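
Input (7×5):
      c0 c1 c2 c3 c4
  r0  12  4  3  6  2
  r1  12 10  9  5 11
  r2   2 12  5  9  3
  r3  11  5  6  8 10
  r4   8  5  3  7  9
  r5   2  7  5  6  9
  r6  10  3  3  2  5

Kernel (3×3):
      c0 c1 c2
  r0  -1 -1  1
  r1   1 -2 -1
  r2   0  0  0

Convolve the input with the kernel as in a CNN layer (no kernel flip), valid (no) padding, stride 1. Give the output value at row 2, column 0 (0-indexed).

-14

The receptive field on the input at this output position is [2 12 5 / 11 5 6 / 8 5 3]. Elementwise product with the kernel and sum: 2·-1 + 12·-1 + 5·1 + 11·1 + 5·-2 + 6·-1.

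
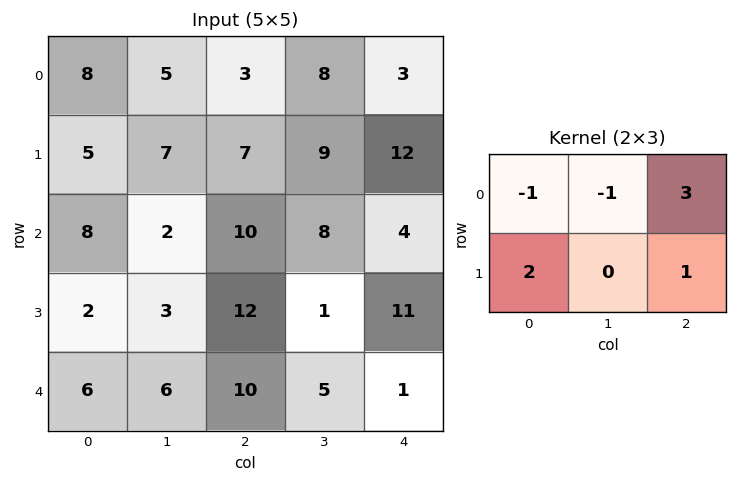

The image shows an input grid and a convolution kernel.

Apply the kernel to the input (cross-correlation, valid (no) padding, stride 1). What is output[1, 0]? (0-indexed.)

The receptive field on the input at this output position is [5 7 7 / 8 2 10]. Elementwise product with the kernel and sum: 5·-1 + 7·-1 + 7·3 + 8·2 + 10·1.

35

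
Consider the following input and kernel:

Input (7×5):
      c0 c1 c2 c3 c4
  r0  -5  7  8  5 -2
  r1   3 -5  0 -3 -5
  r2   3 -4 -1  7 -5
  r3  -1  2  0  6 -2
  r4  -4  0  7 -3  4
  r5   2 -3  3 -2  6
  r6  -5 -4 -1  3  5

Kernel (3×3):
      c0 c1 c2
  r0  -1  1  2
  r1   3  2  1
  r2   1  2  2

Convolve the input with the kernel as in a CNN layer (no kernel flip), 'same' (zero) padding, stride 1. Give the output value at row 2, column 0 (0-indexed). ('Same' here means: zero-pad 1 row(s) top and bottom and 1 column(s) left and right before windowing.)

-3

The receptive field on the zero-padded input at this output position is [0 3 -5 / 0 3 -4 / 0 -1 2]. Elementwise product with the kernel and sum: 0·-1 + 3·1 + -5·2 + 0·3 + 3·2 + -4·1 + 0·1 + -1·2 + 2·2.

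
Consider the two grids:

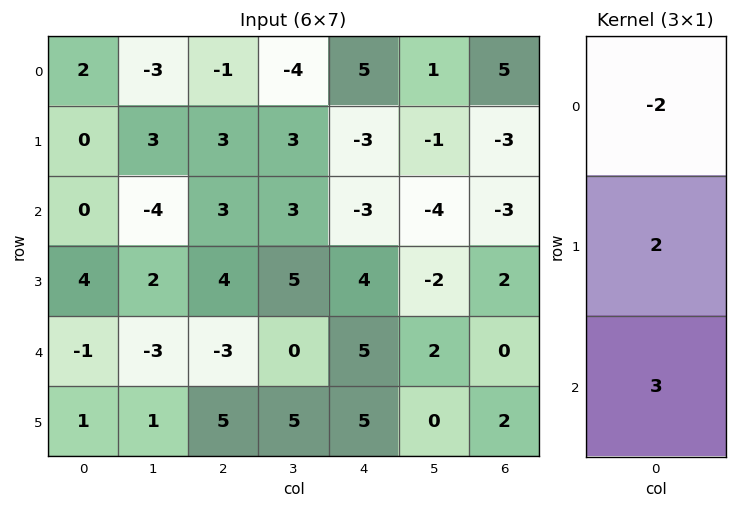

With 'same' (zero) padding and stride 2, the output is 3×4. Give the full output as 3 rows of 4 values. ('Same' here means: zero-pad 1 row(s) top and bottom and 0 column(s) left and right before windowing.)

Output[0,0]: The receptive field on the zero-padded input at this output position is [0 / 2 / 0]. Elementwise product with the kernel and sum: 0·-2 + 2·2 + 0·3.
Output[0,1]: The receptive field on the zero-padded input at this output position is [0 / -1 / 3]. Elementwise product with the kernel and sum: 0·-2 + -1·2 + 3·3.

4 7 1 1
12 12 12 6
-7 1 17 2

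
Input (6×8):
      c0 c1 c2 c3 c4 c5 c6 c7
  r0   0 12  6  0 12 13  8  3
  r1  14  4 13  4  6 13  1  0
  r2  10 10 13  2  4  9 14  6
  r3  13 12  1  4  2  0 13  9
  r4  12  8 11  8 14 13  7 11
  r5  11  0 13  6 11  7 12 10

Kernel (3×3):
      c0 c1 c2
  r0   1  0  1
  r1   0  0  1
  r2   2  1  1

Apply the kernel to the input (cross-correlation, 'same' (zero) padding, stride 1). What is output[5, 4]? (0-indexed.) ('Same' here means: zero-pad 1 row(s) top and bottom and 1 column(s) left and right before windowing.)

The receptive field on the zero-padded input at this output position is [8 14 13 / 6 11 7 / 0 0 0]. Elementwise product with the kernel and sum: 8·1 + 13·1 + 7·1 + 0·2 + 0·1 + 0·1.

28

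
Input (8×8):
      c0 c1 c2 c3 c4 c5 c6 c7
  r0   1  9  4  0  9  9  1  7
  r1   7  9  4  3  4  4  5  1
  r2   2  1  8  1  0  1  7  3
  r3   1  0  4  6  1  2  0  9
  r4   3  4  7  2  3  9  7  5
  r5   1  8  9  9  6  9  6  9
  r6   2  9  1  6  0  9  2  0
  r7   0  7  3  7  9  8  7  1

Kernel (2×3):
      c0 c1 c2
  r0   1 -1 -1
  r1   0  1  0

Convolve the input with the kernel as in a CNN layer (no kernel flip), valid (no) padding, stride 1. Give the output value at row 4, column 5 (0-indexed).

The receptive field on the input at this output position is [9 7 5 / 9 6 9]. Elementwise product with the kernel and sum: 9·1 + 7·-1 + 5·-1 + 6·1.

3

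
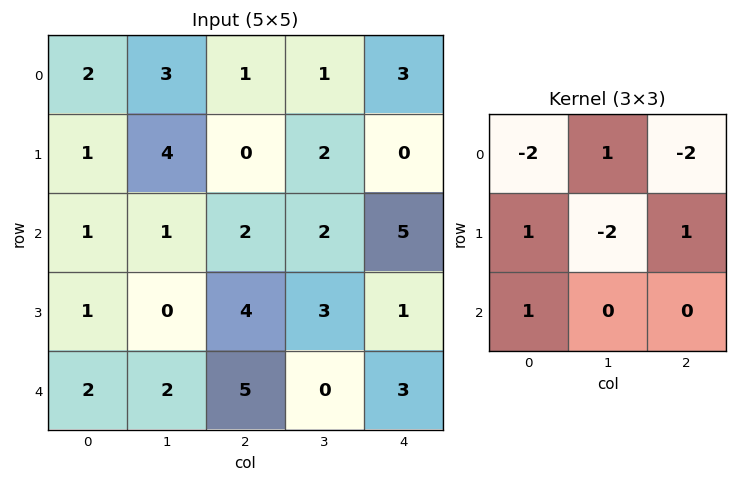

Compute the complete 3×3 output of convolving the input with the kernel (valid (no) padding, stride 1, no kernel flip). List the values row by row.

-9 0 -9
4 -13 9
2 -7 -8

Output[0,0]: The receptive field on the input at this output position is [2 3 1 / 1 4 0 / 1 1 2]. Elementwise product with the kernel and sum: 2·-2 + 3·1 + 1·-2 + 1·1 + 4·-2 + 0·1 + 1·1.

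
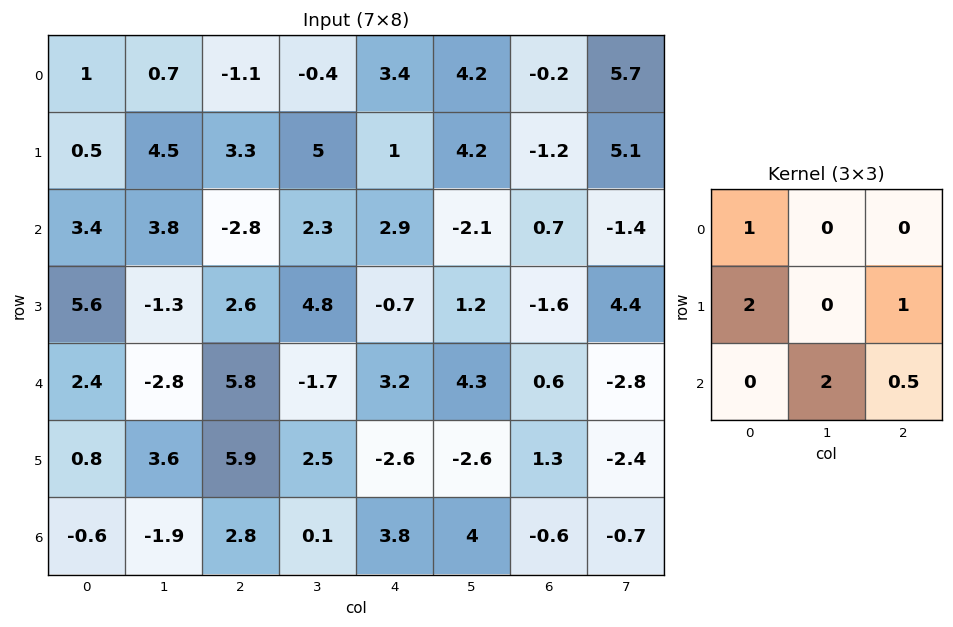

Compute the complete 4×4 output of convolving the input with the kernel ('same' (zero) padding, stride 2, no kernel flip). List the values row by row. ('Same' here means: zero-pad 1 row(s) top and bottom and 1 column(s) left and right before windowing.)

Output[0,0]: The receptive field on the zero-padded input at this output position is [0 0 0 / 0 1 0.7 / 0 0.5 4.5]. Elementwise product with the kernel and sum: 0·1 + 0·2 + 0.7·1 + 0.5·2 + 4.5·0.5.

3.95 10.1 7.5 14.25
14.35 22 6.7 -2.4
0.6 4.45 -0.8 8.4
-1.9 -0.1 6.7 4.7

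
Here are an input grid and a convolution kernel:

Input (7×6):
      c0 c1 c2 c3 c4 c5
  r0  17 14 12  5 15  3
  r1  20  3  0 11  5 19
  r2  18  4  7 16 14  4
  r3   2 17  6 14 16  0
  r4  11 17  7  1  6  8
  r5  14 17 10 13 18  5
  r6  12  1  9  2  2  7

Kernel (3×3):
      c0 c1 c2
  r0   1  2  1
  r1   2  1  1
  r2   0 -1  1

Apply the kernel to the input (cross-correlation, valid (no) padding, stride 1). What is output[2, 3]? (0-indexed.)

94

The receptive field on the input at this output position is [16 14 4 / 14 16 0 / 1 6 8]. Elementwise product with the kernel and sum: 16·1 + 14·2 + 4·1 + 14·2 + 16·1 + 0·1 + 6·-1 + 8·1.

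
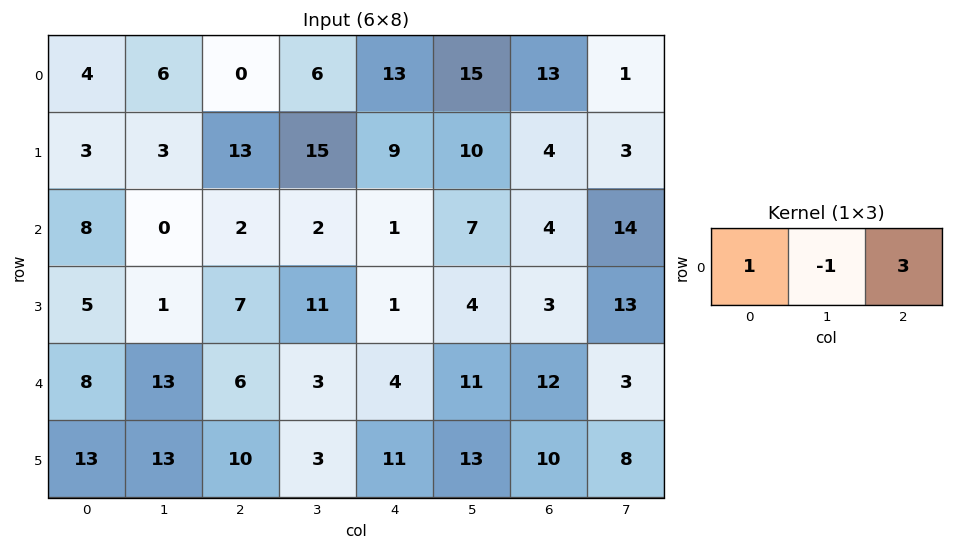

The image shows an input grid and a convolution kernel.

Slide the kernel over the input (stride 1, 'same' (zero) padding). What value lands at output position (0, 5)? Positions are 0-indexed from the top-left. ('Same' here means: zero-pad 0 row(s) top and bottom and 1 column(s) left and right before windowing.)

37

The receptive field on the zero-padded input at this output position is [13 15 13]. Elementwise product with the kernel and sum: 13·1 + 15·-1 + 13·3.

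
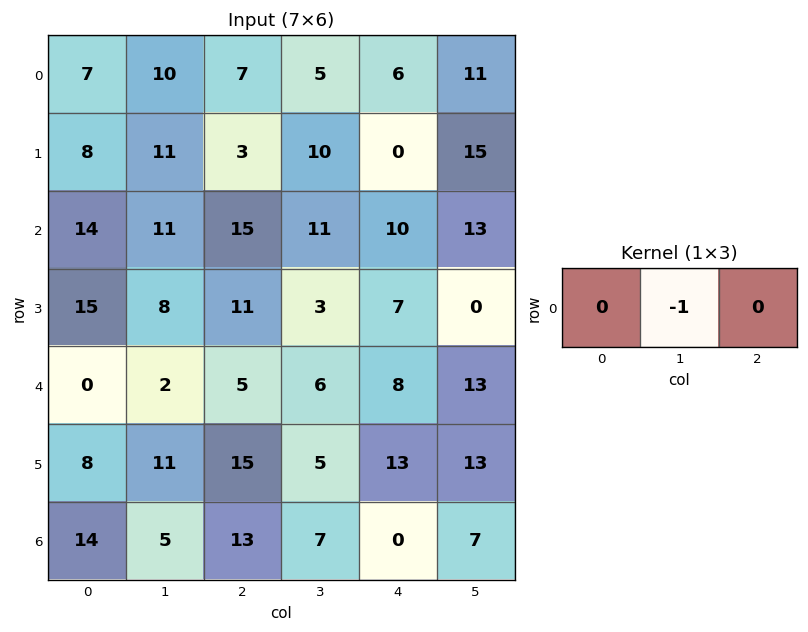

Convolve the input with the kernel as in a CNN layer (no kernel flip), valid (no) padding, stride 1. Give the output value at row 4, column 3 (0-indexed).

The receptive field on the input at this output position is [6 8 13]. Elementwise product with the kernel and sum: 8·-1.

-8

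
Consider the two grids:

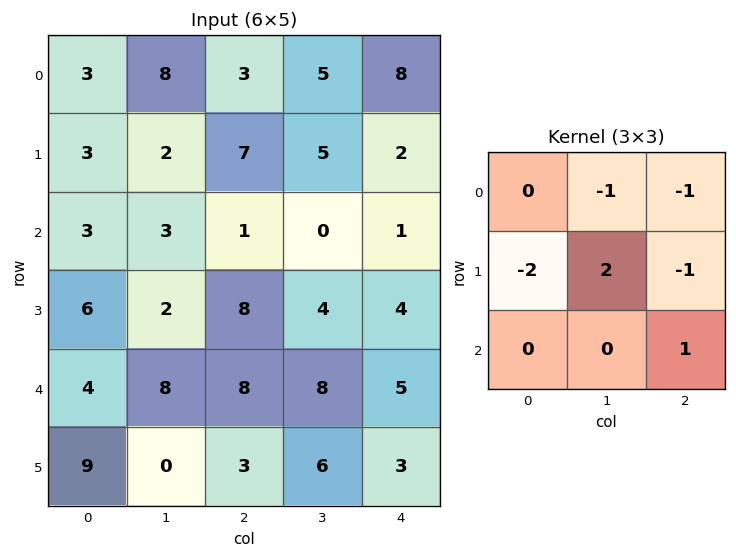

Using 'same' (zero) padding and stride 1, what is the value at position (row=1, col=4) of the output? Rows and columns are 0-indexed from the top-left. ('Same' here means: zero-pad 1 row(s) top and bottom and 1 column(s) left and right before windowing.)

The receptive field on the zero-padded input at this output position is [5 8 0 / 5 2 0 / 0 1 0]. Elementwise product with the kernel and sum: 8·-1 + 0·-1 + 5·-2 + 2·2 + 0·-1 + 0·1.

-14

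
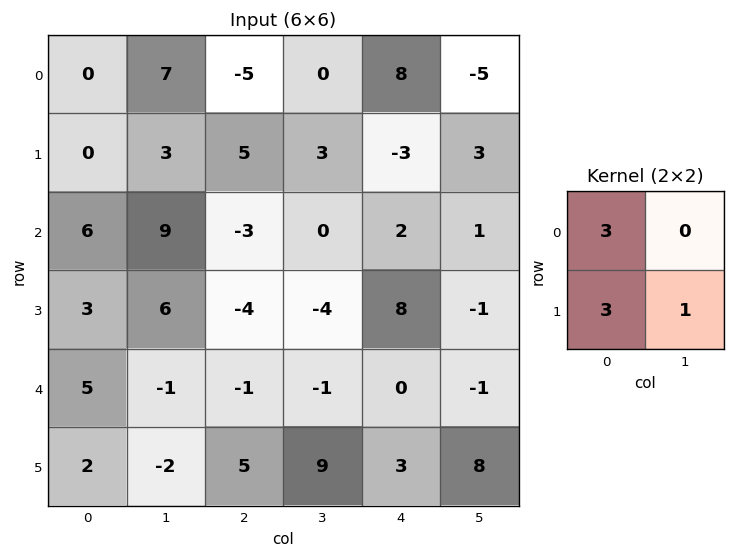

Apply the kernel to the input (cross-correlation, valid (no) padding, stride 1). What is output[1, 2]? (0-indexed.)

6

The receptive field on the input at this output position is [5 3 / -3 0]. Elementwise product with the kernel and sum: 5·3 + -3·3 + 0·1.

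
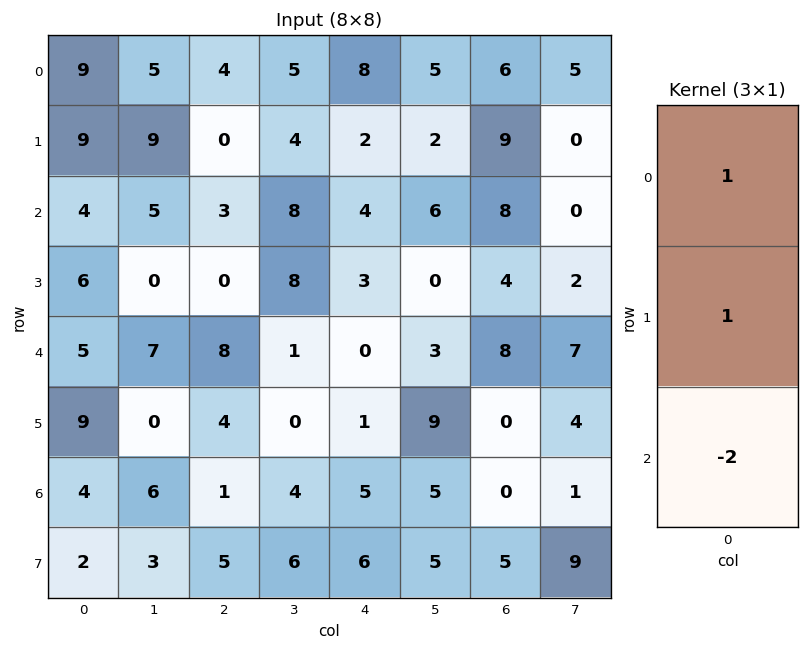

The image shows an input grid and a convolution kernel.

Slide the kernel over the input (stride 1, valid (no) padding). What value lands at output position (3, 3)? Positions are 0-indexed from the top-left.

9

The receptive field on the input at this output position is [8 / 1 / 0]. Elementwise product with the kernel and sum: 8·1 + 1·1 + 0·-2.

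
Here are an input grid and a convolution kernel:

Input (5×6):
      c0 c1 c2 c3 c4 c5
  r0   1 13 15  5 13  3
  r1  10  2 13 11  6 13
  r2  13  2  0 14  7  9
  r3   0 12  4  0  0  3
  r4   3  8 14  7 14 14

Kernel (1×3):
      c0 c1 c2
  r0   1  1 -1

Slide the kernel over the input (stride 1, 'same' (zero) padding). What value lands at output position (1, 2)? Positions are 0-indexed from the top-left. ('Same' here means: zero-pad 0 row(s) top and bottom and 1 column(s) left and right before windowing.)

The receptive field on the zero-padded input at this output position is [2 13 11]. Elementwise product with the kernel and sum: 2·1 + 13·1 + 11·-1.

4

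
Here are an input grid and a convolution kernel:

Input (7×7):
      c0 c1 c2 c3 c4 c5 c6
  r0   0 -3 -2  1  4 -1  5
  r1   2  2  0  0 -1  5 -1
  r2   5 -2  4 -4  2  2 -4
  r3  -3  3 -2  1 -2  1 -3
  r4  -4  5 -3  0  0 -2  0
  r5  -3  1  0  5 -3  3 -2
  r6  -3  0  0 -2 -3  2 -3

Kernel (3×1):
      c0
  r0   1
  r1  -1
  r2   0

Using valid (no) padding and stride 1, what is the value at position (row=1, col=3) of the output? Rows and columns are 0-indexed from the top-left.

The receptive field on the input at this output position is [0 / -4 / 1]. Elementwise product with the kernel and sum: 0·1 + -4·-1.

4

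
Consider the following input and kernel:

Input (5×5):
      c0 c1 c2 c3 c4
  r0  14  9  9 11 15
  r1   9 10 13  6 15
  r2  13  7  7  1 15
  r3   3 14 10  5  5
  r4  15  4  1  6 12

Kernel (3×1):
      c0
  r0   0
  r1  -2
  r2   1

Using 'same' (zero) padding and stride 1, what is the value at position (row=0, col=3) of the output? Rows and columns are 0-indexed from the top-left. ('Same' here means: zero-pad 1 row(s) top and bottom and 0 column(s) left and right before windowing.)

The receptive field on the zero-padded input at this output position is [0 / 11 / 6]. Elementwise product with the kernel and sum: 11·-2 + 6·1.

-16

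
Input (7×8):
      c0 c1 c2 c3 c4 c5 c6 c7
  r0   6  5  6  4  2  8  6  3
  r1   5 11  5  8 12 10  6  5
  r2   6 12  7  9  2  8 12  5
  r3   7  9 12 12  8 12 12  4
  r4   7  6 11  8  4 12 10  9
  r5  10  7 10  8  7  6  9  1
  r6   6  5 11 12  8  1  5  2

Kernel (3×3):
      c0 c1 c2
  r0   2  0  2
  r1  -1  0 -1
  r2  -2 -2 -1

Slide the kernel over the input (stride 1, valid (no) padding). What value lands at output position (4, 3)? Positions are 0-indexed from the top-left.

The receptive field on the input at this output position is [8 4 12 / 8 7 6 / 12 8 1]. Elementwise product with the kernel and sum: 8·2 + 12·2 + 8·-1 + 6·-1 + 12·-2 + 8·-2 + 1·-1.

-15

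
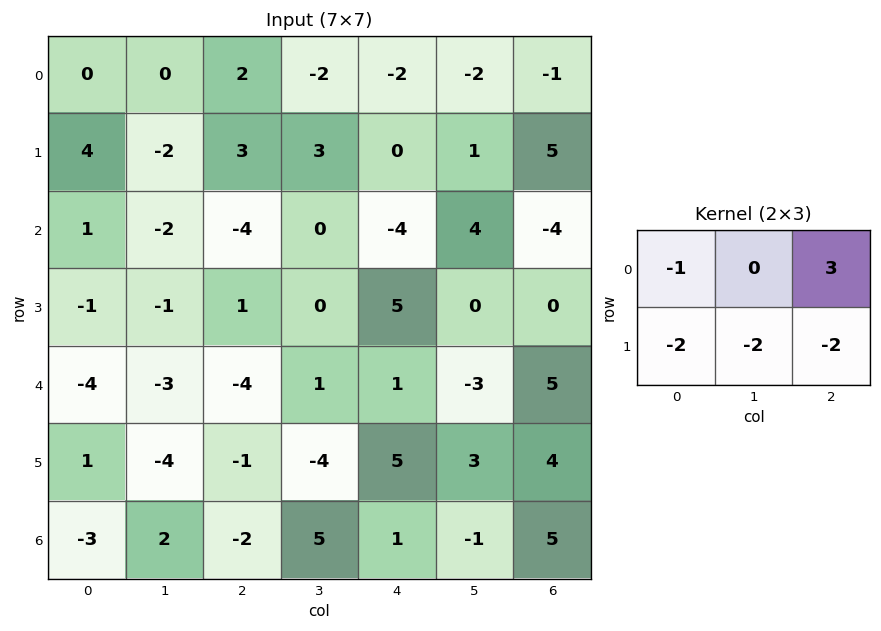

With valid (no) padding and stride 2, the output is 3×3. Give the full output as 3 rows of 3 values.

-4 -20 -13
-11 -20 -18
0 7 -10

Output[0,0]: The receptive field on the input at this output position is [0 0 2 / 4 -2 3]. Elementwise product with the kernel and sum: 0·-1 + 2·3 + 4·-2 + -2·-2 + 3·-2.
Output[0,1]: The receptive field on the input at this output position is [2 -2 -2 / 3 3 0]. Elementwise product with the kernel and sum: 2·-1 + -2·3 + 3·-2 + 3·-2 + 0·-2.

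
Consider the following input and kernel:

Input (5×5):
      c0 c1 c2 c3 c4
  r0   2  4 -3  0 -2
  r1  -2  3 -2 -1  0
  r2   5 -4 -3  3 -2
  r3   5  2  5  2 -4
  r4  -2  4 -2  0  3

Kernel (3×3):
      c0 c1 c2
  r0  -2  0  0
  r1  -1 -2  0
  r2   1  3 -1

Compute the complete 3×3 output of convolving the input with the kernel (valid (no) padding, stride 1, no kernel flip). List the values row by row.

Output[0,0]: The receptive field on the input at this output position is [2 4 -3 / -2 3 -2 / 5 -4 -3]. Elementwise product with the kernel and sum: 2·-2 + -2·-1 + 3·-2 + 5·1 + -4·3 + -3·-1.
Output[0,1]: The receptive field on the input at this output position is [4 -3 0 / 3 -2 -1 / -4 -3 3]. Elementwise product with the kernel and sum: 4·-2 + 3·-1 + -2·-2 + -4·1 + -3·3 + 3·-1.

-12 -23 18
13 19 16
-7 -6 -8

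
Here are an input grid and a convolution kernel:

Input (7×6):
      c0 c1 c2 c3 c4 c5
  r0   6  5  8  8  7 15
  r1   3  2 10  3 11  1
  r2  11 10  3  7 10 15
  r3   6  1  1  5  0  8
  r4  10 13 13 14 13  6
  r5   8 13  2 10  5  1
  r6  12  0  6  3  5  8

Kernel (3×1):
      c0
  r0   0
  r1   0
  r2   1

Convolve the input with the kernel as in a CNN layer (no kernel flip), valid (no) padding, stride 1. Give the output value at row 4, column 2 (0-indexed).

6

The receptive field on the input at this output position is [13 / 2 / 6]. Elementwise product with the kernel and sum: 6·1.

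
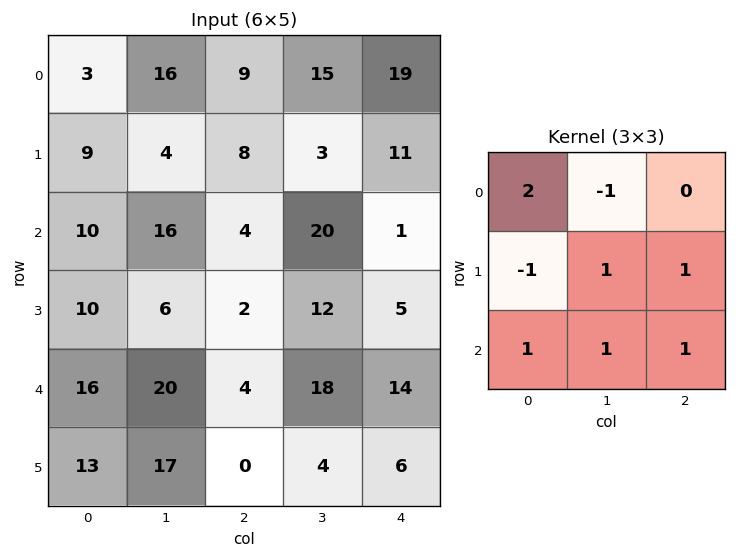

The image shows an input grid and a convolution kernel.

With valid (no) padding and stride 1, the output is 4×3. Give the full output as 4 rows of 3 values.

23 70 34
42 28 49
42 78 39
52 33 30

Output[0,0]: The receptive field on the input at this output position is [3 16 9 / 9 4 8 / 10 16 4]. Elementwise product with the kernel and sum: 3·2 + 16·-1 + 9·-1 + 4·1 + 8·1 + 10·1 + 16·1 + 4·1.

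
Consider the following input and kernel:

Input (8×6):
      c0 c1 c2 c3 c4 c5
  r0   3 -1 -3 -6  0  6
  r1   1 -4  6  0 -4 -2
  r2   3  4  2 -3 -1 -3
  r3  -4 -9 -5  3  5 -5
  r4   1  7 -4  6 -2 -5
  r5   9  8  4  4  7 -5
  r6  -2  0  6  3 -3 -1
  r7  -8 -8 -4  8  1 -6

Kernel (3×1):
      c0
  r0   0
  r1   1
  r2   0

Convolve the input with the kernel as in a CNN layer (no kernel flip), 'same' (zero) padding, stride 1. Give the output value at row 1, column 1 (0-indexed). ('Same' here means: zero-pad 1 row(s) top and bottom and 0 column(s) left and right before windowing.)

The receptive field on the zero-padded input at this output position is [-1 / -4 / 4]. Elementwise product with the kernel and sum: -4·1.

-4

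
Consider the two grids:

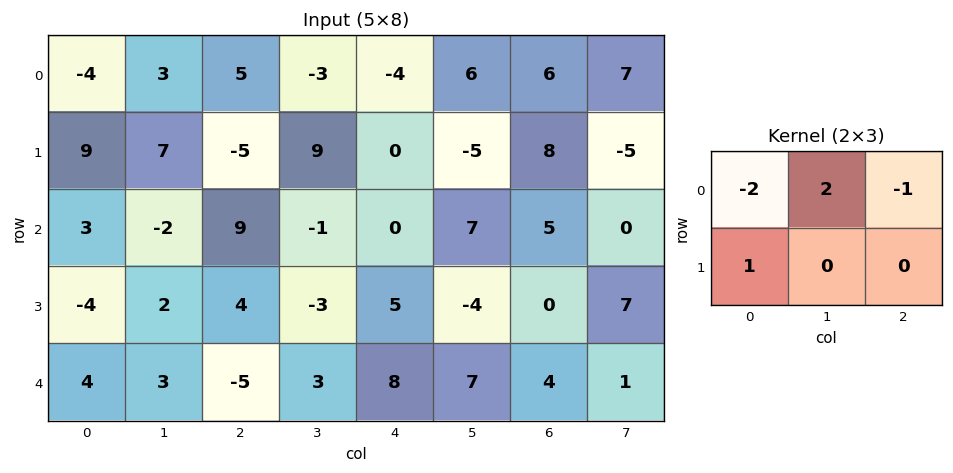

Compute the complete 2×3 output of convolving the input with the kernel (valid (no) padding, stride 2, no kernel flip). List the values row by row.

18 -17 14
-23 -16 14

Output[0,0]: The receptive field on the input at this output position is [-4 3 5 / 9 7 -5]. Elementwise product with the kernel and sum: -4·-2 + 3·2 + 5·-1 + 9·1.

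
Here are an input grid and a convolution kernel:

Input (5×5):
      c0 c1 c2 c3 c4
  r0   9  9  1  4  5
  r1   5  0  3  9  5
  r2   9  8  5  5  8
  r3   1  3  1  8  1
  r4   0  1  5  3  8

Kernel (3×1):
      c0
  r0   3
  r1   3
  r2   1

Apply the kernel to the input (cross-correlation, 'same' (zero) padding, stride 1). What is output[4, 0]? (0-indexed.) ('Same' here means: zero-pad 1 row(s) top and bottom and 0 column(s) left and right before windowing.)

The receptive field on the zero-padded input at this output position is [1 / 0 / 0]. Elementwise product with the kernel and sum: 1·3 + 0·3 + 0·1.

3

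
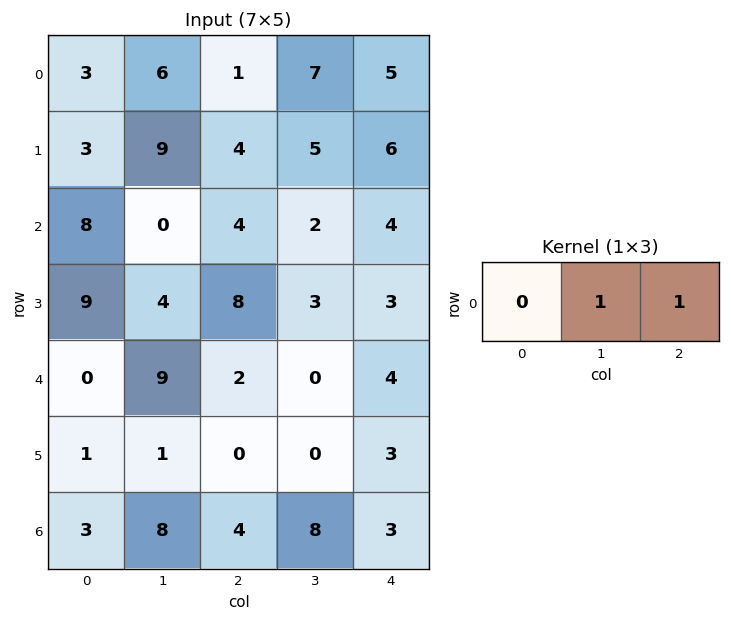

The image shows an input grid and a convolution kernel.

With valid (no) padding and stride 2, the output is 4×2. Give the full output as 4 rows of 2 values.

Output[0,0]: The receptive field on the input at this output position is [3 6 1]. Elementwise product with the kernel and sum: 6·1 + 1·1.

7 12
4 6
11 4
12 11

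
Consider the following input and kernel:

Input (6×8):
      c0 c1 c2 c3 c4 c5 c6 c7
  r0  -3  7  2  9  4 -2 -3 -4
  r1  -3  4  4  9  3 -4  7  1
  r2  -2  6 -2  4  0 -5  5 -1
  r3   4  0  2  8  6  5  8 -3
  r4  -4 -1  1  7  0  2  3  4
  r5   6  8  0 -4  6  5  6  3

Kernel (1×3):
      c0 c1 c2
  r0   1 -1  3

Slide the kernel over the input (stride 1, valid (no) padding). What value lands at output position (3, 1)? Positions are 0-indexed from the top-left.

22

The receptive field on the input at this output position is [0 2 8]. Elementwise product with the kernel and sum: 0·1 + 2·-1 + 8·3.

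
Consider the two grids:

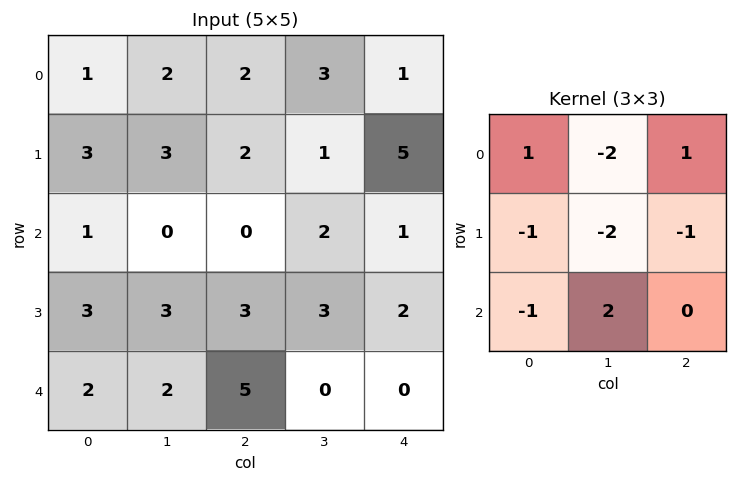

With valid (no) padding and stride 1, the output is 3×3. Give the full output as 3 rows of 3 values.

-13 -7 -8
1 1 3
-9 -2 -19

Output[0,0]: The receptive field on the input at this output position is [1 2 2 / 3 3 2 / 1 0 0]. Elementwise product with the kernel and sum: 1·1 + 2·-2 + 2·1 + 3·-1 + 3·-2 + 2·-1 + 1·-1 + 0·2.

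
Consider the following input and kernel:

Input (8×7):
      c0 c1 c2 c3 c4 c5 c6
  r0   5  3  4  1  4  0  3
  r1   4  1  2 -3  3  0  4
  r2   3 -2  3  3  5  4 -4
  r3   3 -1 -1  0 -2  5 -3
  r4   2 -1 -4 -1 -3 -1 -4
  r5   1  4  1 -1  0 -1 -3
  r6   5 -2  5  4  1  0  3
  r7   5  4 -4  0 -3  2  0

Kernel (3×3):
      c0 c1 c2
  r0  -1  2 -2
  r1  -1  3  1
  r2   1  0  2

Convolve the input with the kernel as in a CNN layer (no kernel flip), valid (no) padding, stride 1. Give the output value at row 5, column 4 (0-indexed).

3

The receptive field on the input at this output position is [0 -1 -3 / 1 0 3 / -3 2 0]. Elementwise product with the kernel and sum: 0·-1 + -1·2 + -3·-2 + 1·-1 + 0·3 + 3·1 + -3·1 + 0·2.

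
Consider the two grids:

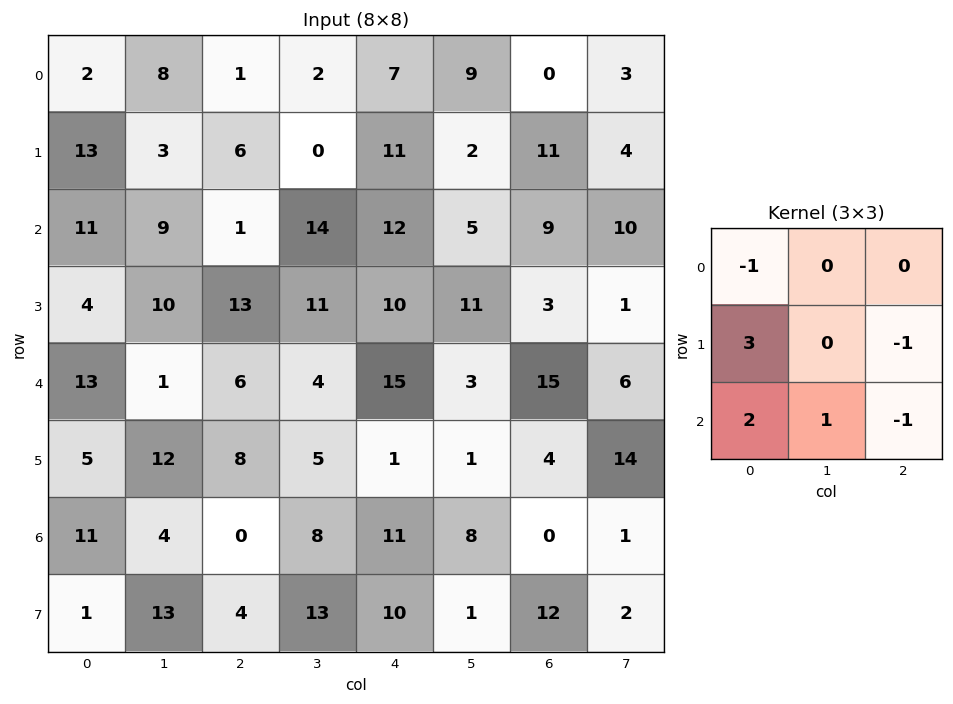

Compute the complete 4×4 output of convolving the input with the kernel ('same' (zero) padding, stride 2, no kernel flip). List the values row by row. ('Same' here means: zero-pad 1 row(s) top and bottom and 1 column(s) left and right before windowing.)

2 34 6 35
-15 32 58 27
-8 16 8 -16
-16 9 46 34

Output[0,0]: The receptive field on the zero-padded input at this output position is [0 0 0 / 0 2 8 / 0 13 3]. Elementwise product with the kernel and sum: 0·-1 + 0·3 + 8·-1 + 0·2 + 13·1 + 3·-1.
Output[0,1]: The receptive field on the zero-padded input at this output position is [0 0 0 / 8 1 2 / 3 6 0]. Elementwise product with the kernel and sum: 0·-1 + 8·3 + 2·-1 + 3·2 + 6·1 + 0·-1.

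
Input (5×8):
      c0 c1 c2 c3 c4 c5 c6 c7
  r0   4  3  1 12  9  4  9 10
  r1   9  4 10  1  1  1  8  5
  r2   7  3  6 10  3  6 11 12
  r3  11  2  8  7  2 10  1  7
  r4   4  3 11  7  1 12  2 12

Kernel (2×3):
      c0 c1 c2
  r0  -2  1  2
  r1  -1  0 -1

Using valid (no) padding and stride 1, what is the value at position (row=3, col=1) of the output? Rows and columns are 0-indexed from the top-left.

8

The receptive field on the input at this output position is [2 8 7 / 3 11 7]. Elementwise product with the kernel and sum: 2·-2 + 8·1 + 7·2 + 3·-1 + 7·-1.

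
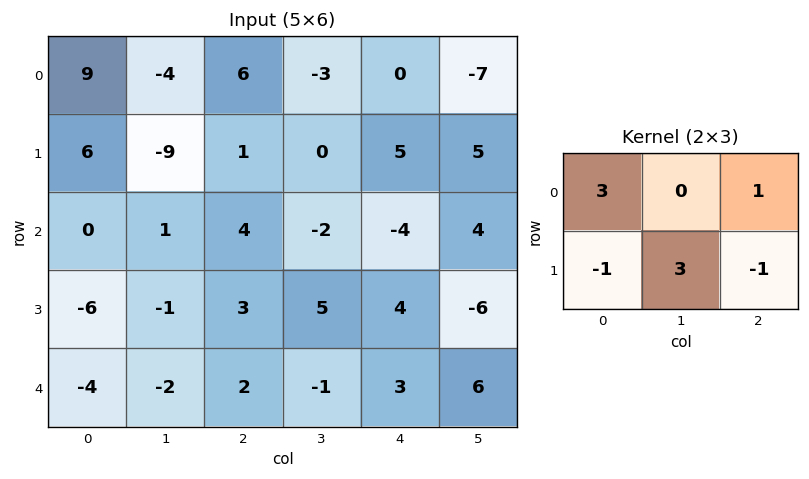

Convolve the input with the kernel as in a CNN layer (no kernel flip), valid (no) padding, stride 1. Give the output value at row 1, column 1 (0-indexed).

-14

The receptive field on the input at this output position is [-9 1 0 / 1 4 -2]. Elementwise product with the kernel and sum: -9·3 + 0·1 + 1·-1 + 4·3 + -2·-1.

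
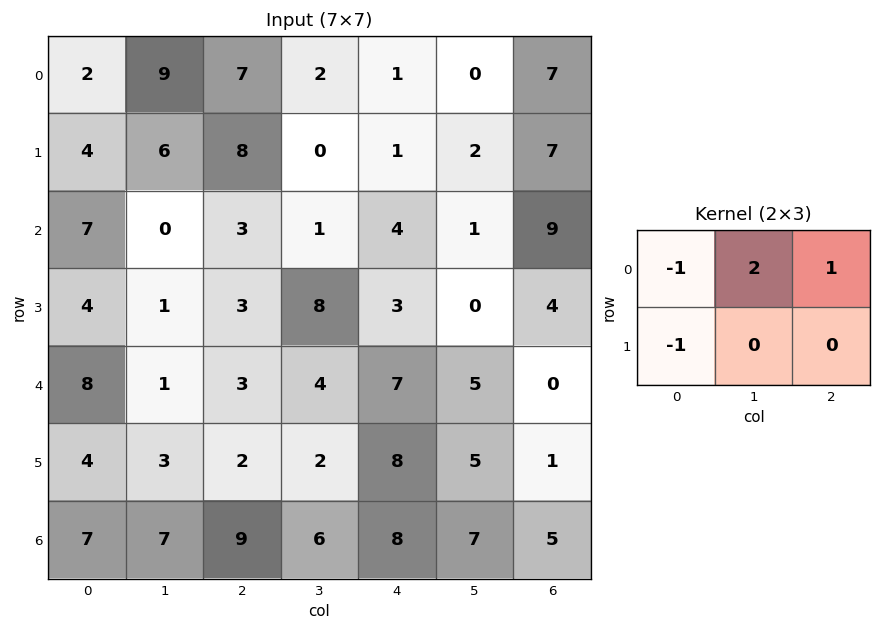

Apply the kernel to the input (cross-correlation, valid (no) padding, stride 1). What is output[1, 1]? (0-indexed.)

10

The receptive field on the input at this output position is [6 8 0 / 0 3 1]. Elementwise product with the kernel and sum: 6·-1 + 8·2 + 0·1 + 0·-1.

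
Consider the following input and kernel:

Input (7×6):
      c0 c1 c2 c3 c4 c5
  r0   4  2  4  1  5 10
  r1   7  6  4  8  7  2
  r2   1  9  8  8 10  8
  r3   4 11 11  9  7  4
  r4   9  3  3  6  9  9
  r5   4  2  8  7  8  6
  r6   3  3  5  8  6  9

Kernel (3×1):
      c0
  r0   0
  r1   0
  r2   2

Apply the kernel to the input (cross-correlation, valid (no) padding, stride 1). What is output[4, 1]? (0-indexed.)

6

The receptive field on the input at this output position is [3 / 2 / 3]. Elementwise product with the kernel and sum: 3·2.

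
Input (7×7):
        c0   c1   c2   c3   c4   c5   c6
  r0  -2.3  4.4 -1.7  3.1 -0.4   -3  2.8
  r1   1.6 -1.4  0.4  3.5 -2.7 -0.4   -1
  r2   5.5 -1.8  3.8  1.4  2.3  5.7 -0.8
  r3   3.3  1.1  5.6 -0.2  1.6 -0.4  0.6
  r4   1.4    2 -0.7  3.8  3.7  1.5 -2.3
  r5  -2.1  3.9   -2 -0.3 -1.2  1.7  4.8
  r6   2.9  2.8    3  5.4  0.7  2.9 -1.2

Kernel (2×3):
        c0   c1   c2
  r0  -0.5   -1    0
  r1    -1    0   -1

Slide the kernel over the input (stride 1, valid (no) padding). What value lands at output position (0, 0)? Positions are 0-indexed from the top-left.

The receptive field on the input at this output position is [-2.3 4.4 -1.7 / 1.6 -1.4 0.4]. Elementwise product with the kernel and sum: -2.3·-0.5 + 4.4·-1 + 1.6·-1 + 0.4·-1.

-5.25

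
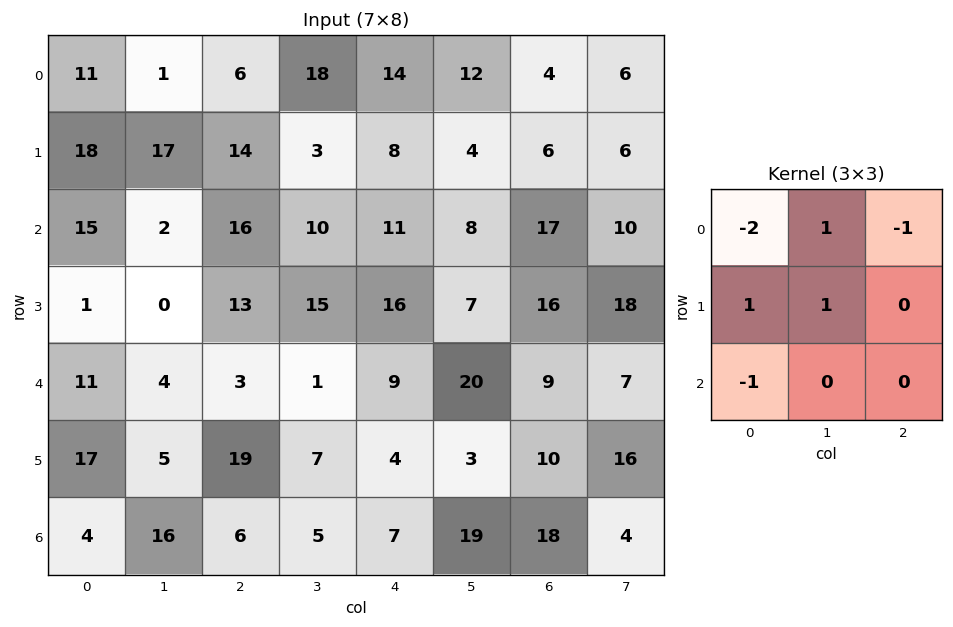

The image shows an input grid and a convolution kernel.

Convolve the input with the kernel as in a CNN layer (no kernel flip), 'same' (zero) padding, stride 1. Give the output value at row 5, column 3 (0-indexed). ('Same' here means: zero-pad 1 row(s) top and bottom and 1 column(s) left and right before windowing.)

The receptive field on the zero-padded input at this output position is [3 1 9 / 19 7 4 / 6 5 7]. Elementwise product with the kernel and sum: 3·-2 + 1·1 + 9·-1 + 19·1 + 7·1 + 6·-1.

6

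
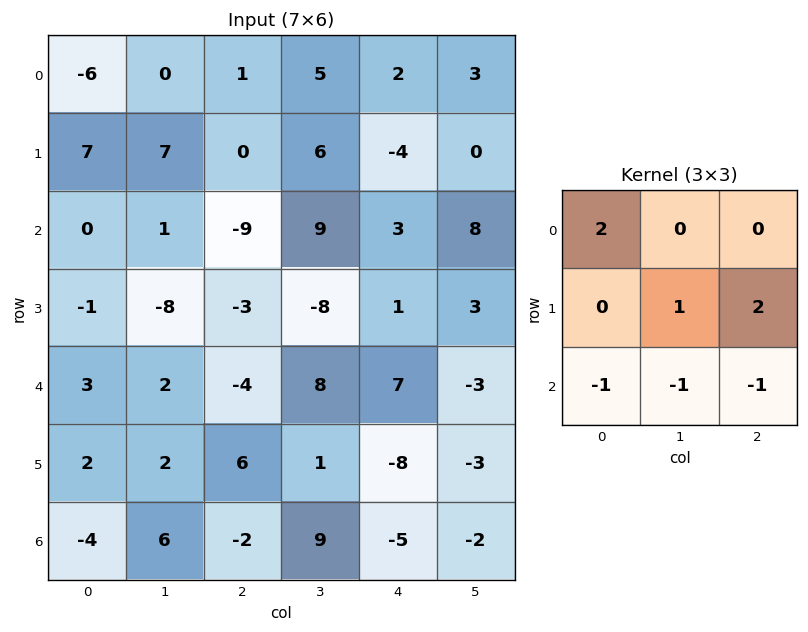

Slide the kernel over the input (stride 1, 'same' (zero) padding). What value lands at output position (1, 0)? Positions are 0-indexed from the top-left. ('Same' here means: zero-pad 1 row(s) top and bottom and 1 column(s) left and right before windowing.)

The receptive field on the zero-padded input at this output position is [0 -6 0 / 0 7 7 / 0 0 1]. Elementwise product with the kernel and sum: 0·2 + 7·1 + 7·2 + 0·-1 + 0·-1 + 1·-1.

20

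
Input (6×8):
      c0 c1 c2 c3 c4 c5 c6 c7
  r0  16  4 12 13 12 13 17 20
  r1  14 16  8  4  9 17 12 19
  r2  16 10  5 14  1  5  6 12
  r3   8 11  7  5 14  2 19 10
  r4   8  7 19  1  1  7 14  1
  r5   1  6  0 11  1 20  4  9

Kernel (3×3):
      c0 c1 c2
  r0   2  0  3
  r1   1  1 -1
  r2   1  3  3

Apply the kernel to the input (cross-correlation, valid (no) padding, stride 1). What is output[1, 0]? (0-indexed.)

135

The receptive field on the input at this output position is [14 16 8 / 16 10 5 / 8 11 7]. Elementwise product with the kernel and sum: 14·2 + 8·3 + 16·1 + 10·1 + 5·-1 + 8·1 + 11·3 + 7·3.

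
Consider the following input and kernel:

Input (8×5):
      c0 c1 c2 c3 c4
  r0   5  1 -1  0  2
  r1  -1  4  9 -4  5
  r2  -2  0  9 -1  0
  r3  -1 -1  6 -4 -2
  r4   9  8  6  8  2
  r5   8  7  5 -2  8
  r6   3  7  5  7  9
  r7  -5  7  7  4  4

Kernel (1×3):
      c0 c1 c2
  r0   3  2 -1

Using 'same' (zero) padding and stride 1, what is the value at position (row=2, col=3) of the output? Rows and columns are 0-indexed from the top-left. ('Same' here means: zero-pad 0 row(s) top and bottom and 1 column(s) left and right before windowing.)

25

The receptive field on the zero-padded input at this output position is [9 -1 0]. Elementwise product with the kernel and sum: 9·3 + -1·2 + 0·-1.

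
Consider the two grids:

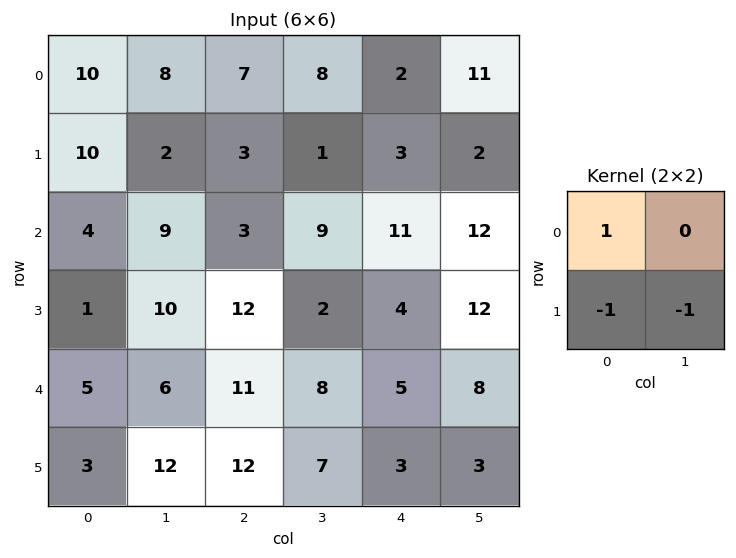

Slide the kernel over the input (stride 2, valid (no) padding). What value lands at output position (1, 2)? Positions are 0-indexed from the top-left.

The receptive field on the input at this output position is [11 12 / 4 12]. Elementwise product with the kernel and sum: 11·1 + 4·-1 + 12·-1.

-5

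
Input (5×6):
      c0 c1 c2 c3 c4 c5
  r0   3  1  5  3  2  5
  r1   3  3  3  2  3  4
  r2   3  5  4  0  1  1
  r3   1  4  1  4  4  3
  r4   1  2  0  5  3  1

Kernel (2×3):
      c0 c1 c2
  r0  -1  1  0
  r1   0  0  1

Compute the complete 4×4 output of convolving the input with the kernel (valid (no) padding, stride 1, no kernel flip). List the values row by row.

Output[0,0]: The receptive field on the input at this output position is [3 1 5 / 3 3 3]. Elementwise product with the kernel and sum: 3·-1 + 1·1 + 3·1.

1 6 1 3
4 0 0 2
3 3 0 4
3 2 6 1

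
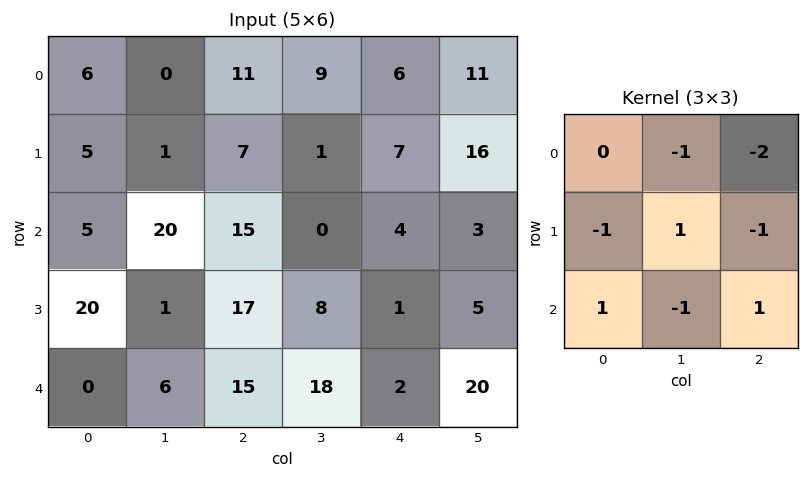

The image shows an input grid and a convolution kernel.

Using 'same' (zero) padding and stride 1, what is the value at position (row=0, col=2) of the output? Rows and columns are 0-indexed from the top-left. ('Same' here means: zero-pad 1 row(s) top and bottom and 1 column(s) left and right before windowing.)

The receptive field on the zero-padded input at this output position is [0 0 0 / 0 11 9 / 1 7 1]. Elementwise product with the kernel and sum: 0·-1 + 0·-2 + 0·-1 + 11·1 + 9·-1 + 1·1 + 7·-1 + 1·1.

-3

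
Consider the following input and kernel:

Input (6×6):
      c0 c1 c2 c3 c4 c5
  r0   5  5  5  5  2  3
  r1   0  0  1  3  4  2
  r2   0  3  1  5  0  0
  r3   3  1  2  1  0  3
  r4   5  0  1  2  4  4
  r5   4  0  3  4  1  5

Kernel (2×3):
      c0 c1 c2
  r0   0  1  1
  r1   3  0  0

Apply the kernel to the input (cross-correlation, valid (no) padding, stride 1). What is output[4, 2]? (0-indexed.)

15

The receptive field on the input at this output position is [1 2 4 / 3 4 1]. Elementwise product with the kernel and sum: 2·1 + 4·1 + 3·3.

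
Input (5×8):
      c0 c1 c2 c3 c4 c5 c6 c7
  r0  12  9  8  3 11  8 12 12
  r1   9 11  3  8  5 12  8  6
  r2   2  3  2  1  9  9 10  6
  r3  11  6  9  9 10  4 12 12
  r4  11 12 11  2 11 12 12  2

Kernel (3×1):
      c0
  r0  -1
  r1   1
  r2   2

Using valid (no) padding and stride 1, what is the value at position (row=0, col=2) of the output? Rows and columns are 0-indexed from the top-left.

The receptive field on the input at this output position is [8 / 3 / 2]. Elementwise product with the kernel and sum: 8·-1 + 3·1 + 2·2.

-1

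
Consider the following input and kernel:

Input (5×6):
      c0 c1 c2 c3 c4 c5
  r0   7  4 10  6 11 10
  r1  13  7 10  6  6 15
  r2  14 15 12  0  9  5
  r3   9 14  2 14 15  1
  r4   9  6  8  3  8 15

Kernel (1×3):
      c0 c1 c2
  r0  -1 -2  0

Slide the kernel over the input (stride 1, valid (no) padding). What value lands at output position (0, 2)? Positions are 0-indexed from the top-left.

-22

The receptive field on the input at this output position is [10 6 11]. Elementwise product with the kernel and sum: 10·-1 + 6·-2.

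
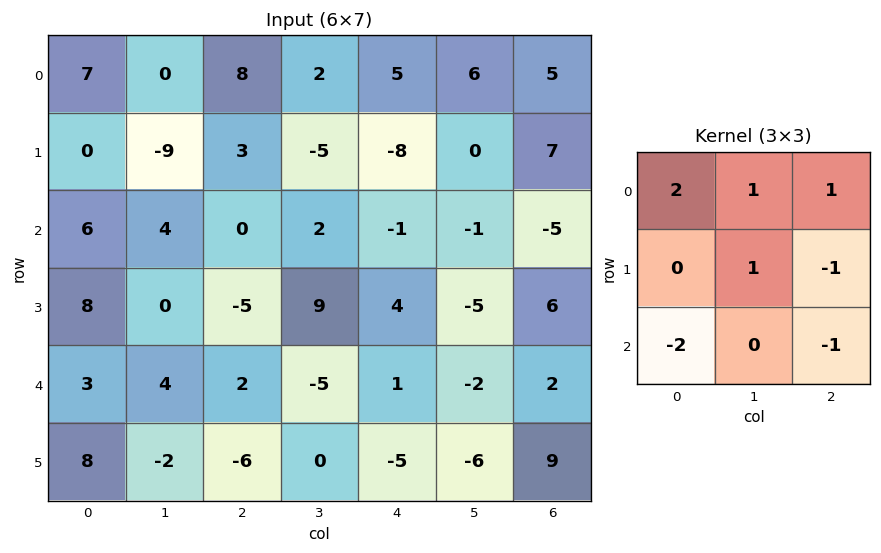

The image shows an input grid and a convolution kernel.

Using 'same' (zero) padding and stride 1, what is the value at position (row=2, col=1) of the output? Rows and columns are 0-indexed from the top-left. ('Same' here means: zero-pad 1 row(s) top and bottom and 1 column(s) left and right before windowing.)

-13

The receptive field on the zero-padded input at this output position is [0 -9 3 / 6 4 0 / 8 0 -5]. Elementwise product with the kernel and sum: 0·2 + -9·1 + 3·1 + 4·1 + 0·-1 + 8·-2 + -5·-1.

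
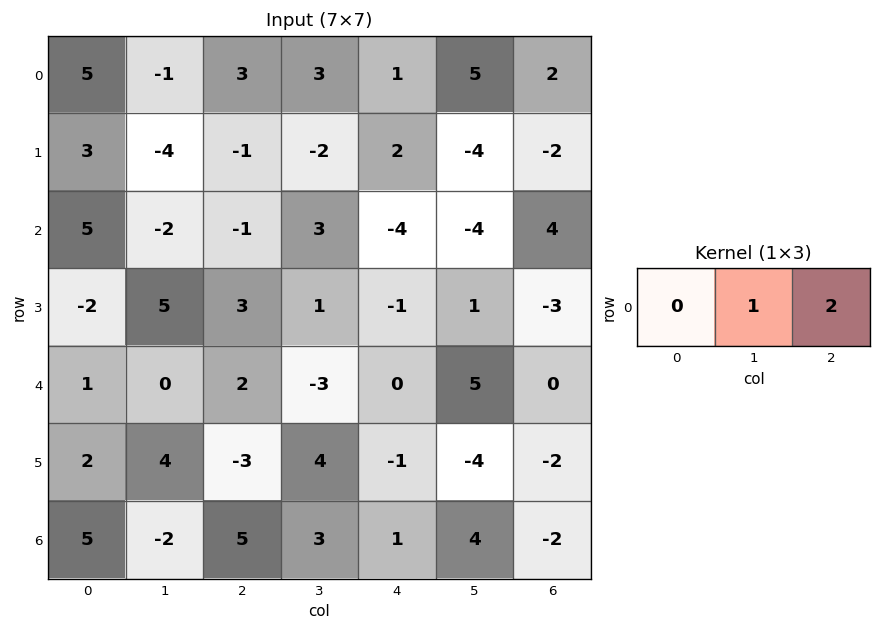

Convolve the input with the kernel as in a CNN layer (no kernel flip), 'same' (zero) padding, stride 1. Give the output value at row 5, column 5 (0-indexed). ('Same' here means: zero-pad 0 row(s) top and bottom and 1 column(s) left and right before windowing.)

-8

The receptive field on the zero-padded input at this output position is [-1 -4 -2]. Elementwise product with the kernel and sum: -4·1 + -2·2.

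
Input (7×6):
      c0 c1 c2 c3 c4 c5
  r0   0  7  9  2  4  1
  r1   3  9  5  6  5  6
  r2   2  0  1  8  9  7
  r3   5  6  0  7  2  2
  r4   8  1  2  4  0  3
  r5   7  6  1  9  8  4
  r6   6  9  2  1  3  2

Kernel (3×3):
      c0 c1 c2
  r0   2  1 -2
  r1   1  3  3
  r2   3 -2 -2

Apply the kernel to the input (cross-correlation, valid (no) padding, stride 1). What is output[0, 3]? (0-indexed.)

The receptive field on the input at this output position is [2 4 1 / 6 5 6 / 8 9 7]. Elementwise product with the kernel and sum: 2·2 + 4·1 + 1·-2 + 6·1 + 5·3 + 6·3 + 8·3 + 9·-2 + 7·-2.

37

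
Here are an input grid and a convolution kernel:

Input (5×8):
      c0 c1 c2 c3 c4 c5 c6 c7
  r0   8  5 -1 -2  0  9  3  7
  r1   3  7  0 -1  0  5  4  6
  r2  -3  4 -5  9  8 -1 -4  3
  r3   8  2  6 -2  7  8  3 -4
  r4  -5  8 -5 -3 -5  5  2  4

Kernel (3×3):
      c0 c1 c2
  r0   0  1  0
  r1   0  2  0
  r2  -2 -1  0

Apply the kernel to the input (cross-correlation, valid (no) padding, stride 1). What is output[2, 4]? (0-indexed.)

The receptive field on the input at this output position is [8 -1 -4 / 7 8 3 / -5 5 2]. Elementwise product with the kernel and sum: -1·1 + 8·2 + -5·-2 + 5·-1.

20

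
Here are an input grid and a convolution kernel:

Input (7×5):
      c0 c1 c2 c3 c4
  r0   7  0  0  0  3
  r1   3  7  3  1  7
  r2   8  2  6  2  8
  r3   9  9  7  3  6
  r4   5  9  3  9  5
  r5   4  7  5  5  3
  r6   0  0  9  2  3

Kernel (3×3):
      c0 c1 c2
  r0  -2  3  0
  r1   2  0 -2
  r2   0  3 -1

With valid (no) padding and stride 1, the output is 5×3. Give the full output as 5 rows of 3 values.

Output[0,0]: The receptive field on the input at this output position is [7 0 0 / 3 7 3 / 8 2 6]. Elementwise product with the kernel and sum: 7·-2 + 0·3 + 3·2 + 3·-2 + 2·3 + 6·-1.
Output[0,1]: The receptive field on the input at this output position is [0 0 0 / 7 3 1 / 2 6 2]. Elementwise product with the kernel and sum: 0·-2 + 0·3 + 7·2 + 1·-2 + 6·3 + 2·-1.

-14 28 -10
39 13 -4
18 26 18
29 13 3
6 20 28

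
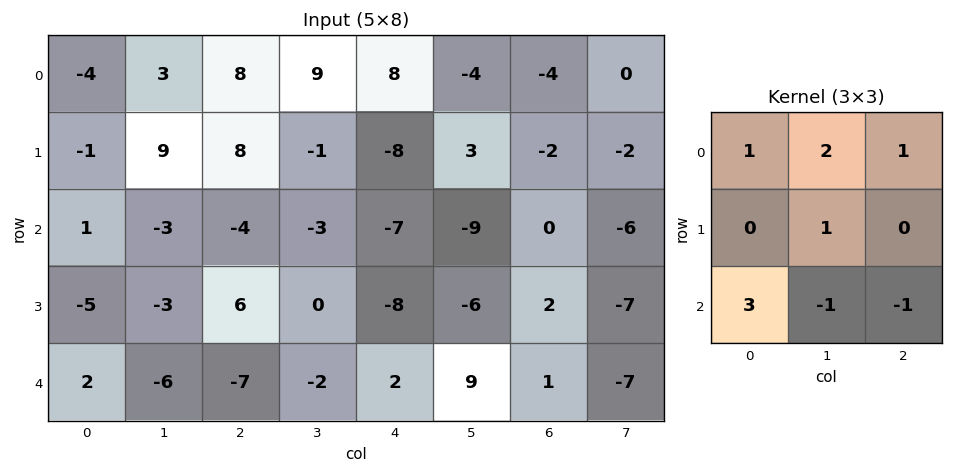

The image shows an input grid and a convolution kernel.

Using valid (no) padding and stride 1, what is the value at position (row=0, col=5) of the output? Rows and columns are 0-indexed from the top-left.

The receptive field on the input at this output position is [-4 -4 0 / 3 -2 -2 / -9 0 -6]. Elementwise product with the kernel and sum: -4·1 + -4·2 + 0·1 + -2·1 + -9·3 + 0·-1 + -6·-1.

-35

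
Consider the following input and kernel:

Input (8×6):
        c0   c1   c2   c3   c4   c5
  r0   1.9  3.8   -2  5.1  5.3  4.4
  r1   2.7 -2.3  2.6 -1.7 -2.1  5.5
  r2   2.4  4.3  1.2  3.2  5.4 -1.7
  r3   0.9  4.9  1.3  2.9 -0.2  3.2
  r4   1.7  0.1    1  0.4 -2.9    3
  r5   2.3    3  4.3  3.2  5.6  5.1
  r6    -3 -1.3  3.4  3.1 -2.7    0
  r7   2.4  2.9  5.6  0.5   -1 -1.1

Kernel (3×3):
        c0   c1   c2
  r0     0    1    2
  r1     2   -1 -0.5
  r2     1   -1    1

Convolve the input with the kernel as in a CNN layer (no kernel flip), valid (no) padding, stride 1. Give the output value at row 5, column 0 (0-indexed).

10.3

The receptive field on the input at this output position is [2.3 3 4.3 / -3 -1.3 3.4 / 2.4 2.9 5.6]. Elementwise product with the kernel and sum: 3·1 + 4.3·2 + -3·2 + -1.3·-1 + 3.4·-0.5 + 2.4·1 + 2.9·-1 + 5.6·1.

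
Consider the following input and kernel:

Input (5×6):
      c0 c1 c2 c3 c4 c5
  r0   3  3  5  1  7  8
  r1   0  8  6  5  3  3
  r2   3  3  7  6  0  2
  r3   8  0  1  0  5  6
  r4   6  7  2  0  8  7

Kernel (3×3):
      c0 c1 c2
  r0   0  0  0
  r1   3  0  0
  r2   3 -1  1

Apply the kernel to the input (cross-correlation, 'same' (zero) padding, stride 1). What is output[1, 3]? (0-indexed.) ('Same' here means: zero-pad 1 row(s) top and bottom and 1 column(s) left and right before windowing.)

33

The receptive field on the zero-padded input at this output position is [5 1 7 / 6 5 3 / 7 6 0]. Elementwise product with the kernel and sum: 6·3 + 7·3 + 6·-1 + 0·1.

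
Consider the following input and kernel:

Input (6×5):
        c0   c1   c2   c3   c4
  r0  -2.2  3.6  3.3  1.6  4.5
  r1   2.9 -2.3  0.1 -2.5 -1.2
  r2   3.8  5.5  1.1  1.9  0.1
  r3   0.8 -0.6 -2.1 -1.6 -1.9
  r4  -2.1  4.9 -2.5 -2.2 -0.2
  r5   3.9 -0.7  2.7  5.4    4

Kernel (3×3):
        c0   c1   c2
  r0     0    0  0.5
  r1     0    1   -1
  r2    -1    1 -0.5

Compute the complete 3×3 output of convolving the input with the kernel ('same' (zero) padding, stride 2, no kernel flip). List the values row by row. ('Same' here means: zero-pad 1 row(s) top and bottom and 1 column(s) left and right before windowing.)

Output[0,0]: The receptive field on the zero-padded input at this output position is [0 0 0 / 0 -2.2 3.6 / 0 2.9 -2.3]. Elementwise product with the kernel and sum: 0·0.5 + -2.2·1 + 3.6·-1 + 0·-1 + 2.9·1 + -2.3·-0.5.
Output[0,1]: The receptive field on the zero-padded input at this output position is [0 0 0 / 3.6 3.3 1.6 / -2.3 0.1 -2.5]. Elementwise product with the kernel and sum: 0·0.5 + 3.3·1 + 1.6·-1 + -2.3·-1 + 0.1·1 + -2.5·-0.5.

-1.75 5.35 5.8
-1.75 -2.75 -0.2
-3.05 -0.4 -1.6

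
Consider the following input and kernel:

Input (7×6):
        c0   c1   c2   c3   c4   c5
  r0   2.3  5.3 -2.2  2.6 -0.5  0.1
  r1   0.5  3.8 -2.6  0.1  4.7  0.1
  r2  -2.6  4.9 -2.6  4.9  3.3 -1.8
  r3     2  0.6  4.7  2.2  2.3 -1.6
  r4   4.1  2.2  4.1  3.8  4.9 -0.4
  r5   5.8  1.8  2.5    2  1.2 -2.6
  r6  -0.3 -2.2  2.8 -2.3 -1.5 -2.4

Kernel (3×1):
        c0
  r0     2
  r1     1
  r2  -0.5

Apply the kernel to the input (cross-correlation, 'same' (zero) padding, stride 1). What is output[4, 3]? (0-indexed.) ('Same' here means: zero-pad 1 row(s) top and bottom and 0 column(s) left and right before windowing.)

7.2

The receptive field on the zero-padded input at this output position is [2.2 / 3.8 / 2]. Elementwise product with the kernel and sum: 2.2·2 + 3.8·1 + 2·-0.5.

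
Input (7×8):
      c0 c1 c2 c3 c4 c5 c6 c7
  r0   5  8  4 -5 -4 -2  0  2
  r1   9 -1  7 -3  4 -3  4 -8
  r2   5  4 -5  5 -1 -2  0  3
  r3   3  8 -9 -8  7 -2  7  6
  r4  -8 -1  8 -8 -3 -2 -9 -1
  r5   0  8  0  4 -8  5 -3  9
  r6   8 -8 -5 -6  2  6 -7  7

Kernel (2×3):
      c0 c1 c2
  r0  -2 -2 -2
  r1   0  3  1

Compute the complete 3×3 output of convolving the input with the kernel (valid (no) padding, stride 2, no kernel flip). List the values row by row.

-30 5 7
7 -15 7
26 10 40

Output[0,0]: The receptive field on the input at this output position is [5 8 4 / 9 -1 7]. Elementwise product with the kernel and sum: 5·-2 + 8·-2 + 4·-2 + -1·3 + 7·1.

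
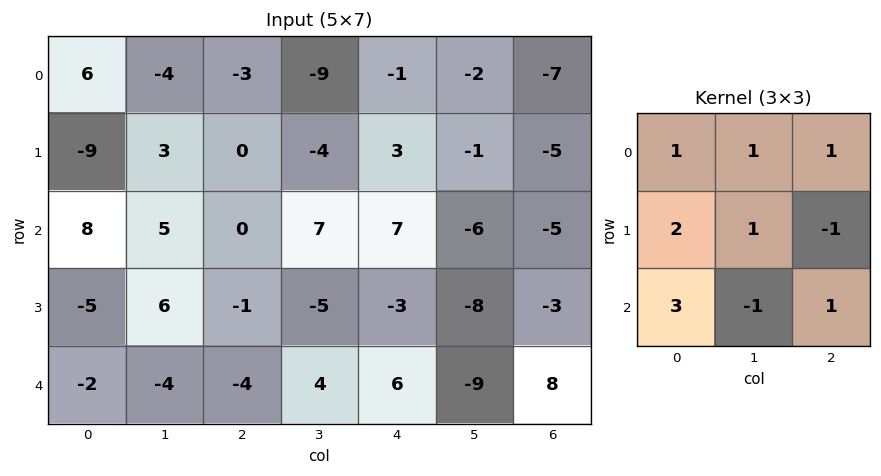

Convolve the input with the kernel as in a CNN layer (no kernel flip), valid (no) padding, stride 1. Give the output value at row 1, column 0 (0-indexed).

-7

The receptive field on the input at this output position is [-9 3 0 / 8 5 0 / -5 6 -1]. Elementwise product with the kernel and sum: -9·1 + 3·1 + 0·1 + 8·2 + 5·1 + 0·-1 + -5·3 + 6·-1 + -1·1.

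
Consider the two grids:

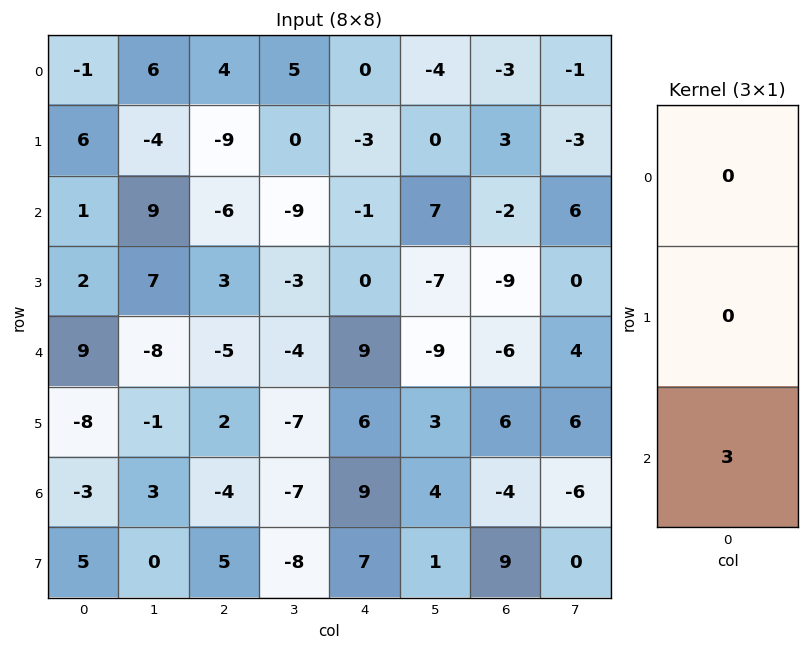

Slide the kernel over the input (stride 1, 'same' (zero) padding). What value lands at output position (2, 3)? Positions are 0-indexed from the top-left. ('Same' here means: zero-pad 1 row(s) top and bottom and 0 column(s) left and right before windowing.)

-9

The receptive field on the zero-padded input at this output position is [0 / -9 / -3]. Elementwise product with the kernel and sum: -3·3.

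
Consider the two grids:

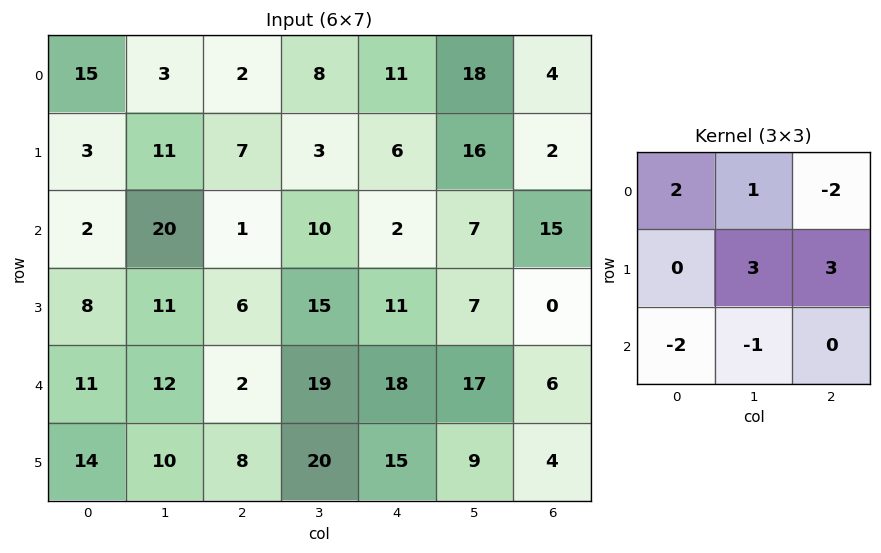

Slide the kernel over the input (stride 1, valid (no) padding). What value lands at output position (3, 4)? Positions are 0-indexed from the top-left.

59

The receptive field on the input at this output position is [11 7 0 / 18 17 6 / 15 9 4]. Elementwise product with the kernel and sum: 11·2 + 7·1 + 0·-2 + 17·3 + 6·3 + 15·-2 + 9·-1.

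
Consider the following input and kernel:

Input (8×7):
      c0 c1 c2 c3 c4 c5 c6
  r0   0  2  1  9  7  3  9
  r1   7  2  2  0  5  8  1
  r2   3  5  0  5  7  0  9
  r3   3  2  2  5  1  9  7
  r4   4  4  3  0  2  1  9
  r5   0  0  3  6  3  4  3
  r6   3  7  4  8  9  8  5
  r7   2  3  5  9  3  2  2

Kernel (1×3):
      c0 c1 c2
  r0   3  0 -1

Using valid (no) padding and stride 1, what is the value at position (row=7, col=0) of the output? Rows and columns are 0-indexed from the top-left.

1

The receptive field on the input at this output position is [2 3 5]. Elementwise product with the kernel and sum: 2·3 + 5·-1.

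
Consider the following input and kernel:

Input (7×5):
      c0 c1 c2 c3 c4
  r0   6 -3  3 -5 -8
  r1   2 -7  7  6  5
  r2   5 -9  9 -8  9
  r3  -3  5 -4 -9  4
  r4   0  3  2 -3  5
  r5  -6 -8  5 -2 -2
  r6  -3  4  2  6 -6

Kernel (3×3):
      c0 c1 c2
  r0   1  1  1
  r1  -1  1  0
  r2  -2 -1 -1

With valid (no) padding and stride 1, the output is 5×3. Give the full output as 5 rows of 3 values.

Output[0,0]: The receptive field on the input at this output position is [6 -3 3 / 2 -7 7 / 5 -9 9]. Elementwise product with the kernel and sum: 6·1 + -3·1 + 3·1 + 2·-1 + -7·1 + 5·-2 + -9·-1 + 9·-1.

-13 26 -30
-7 27 14
8 -22 -1
16 4 -20
3 -1 -7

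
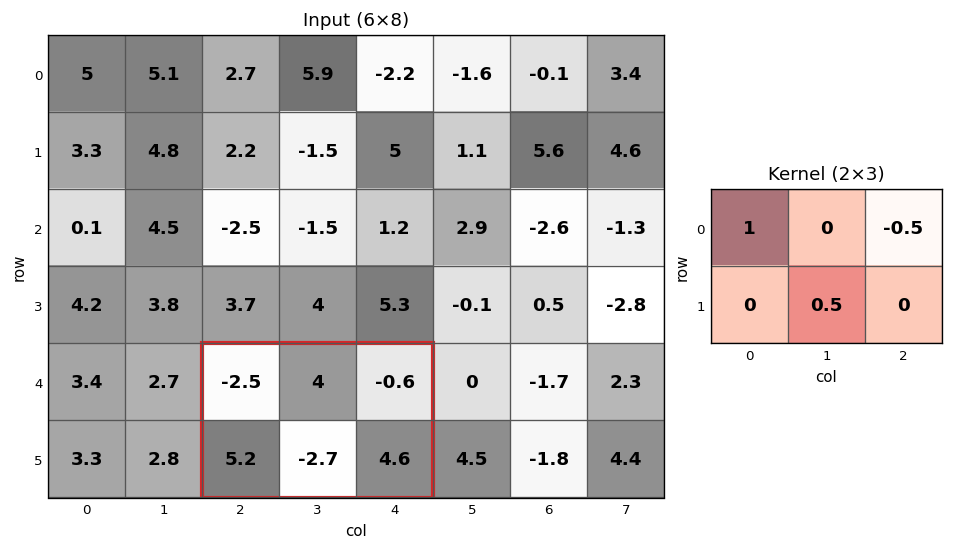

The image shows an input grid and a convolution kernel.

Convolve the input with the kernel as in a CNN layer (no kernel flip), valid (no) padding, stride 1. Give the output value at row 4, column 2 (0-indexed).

-3.55

The receptive field on the input at this output position is [-2.5 4 -0.6 / 5.2 -2.7 4.6]. Elementwise product with the kernel and sum: -2.5·1 + -0.6·-0.5 + -2.7·0.5.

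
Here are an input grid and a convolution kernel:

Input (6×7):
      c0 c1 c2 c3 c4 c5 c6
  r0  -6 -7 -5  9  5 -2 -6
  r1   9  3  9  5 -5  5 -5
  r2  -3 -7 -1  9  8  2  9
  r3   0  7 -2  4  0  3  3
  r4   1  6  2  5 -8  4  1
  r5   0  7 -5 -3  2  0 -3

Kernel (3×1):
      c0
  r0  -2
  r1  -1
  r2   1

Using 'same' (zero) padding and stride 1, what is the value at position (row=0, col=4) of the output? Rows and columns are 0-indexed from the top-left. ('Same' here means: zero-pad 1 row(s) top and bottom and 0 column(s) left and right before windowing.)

The receptive field on the zero-padded input at this output position is [0 / 5 / -5]. Elementwise product with the kernel and sum: 0·-2 + 5·-1 + -5·1.

-10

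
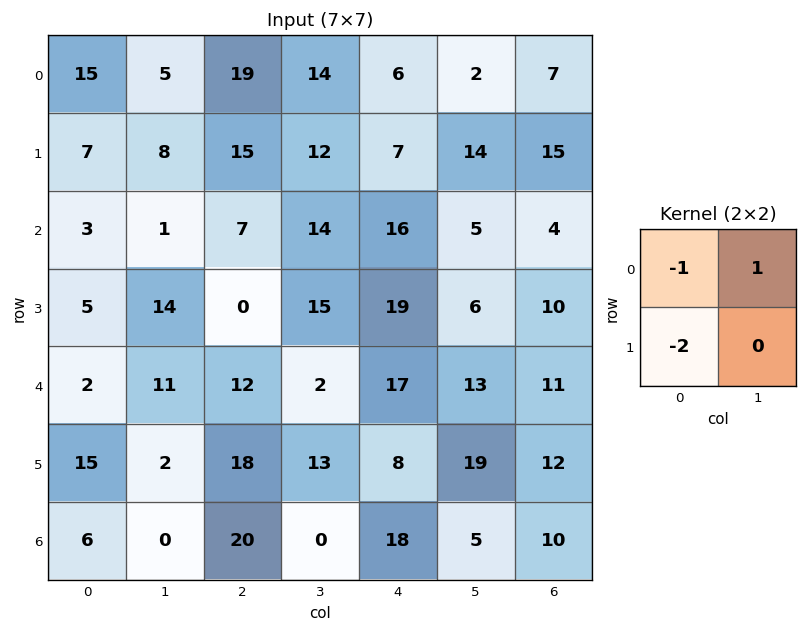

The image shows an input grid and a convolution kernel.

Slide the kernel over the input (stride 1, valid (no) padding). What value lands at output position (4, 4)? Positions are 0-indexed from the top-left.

-20

The receptive field on the input at this output position is [17 13 / 8 19]. Elementwise product with the kernel and sum: 17·-1 + 13·1 + 8·-2.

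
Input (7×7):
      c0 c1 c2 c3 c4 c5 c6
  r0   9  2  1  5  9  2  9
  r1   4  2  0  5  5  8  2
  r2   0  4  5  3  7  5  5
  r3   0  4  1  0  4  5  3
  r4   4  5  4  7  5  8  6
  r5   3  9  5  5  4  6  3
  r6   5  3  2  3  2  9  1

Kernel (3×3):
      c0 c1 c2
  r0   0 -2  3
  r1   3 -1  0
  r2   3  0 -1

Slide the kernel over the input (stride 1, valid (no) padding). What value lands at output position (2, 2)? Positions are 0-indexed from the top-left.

25

The receptive field on the input at this output position is [5 3 7 / 1 0 4 / 4 7 5]. Elementwise product with the kernel and sum: 3·-2 + 7·3 + 1·3 + 0·-1 + 4·3 + 5·-1.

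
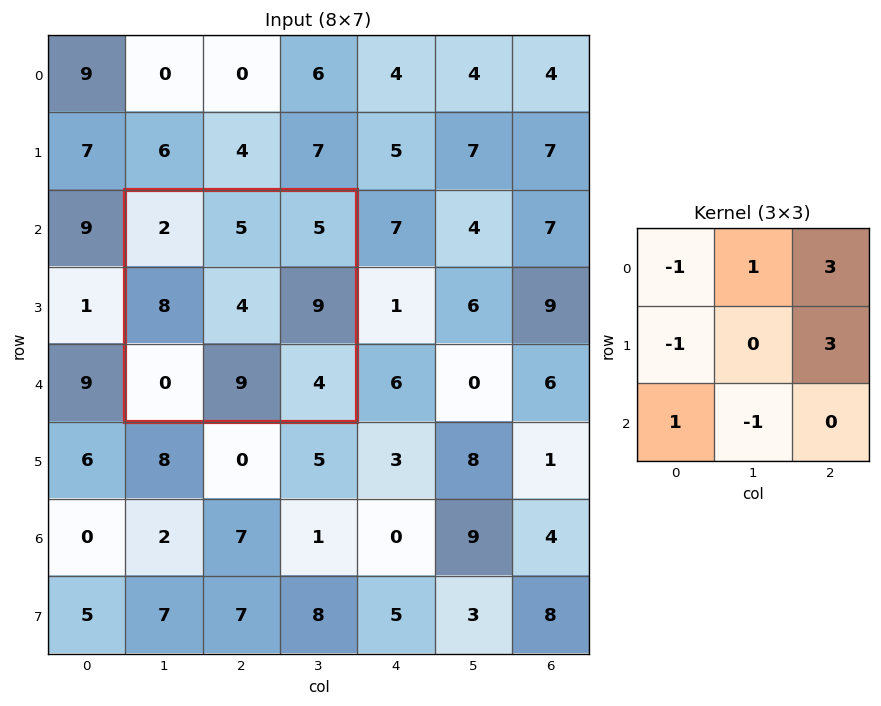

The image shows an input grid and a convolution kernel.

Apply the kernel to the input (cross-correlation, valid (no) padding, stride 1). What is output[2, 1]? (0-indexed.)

28

The receptive field on the input at this output position is [2 5 5 / 8 4 9 / 0 9 4]. Elementwise product with the kernel and sum: 2·-1 + 5·1 + 5·3 + 8·-1 + 9·3 + 0·1 + 9·-1.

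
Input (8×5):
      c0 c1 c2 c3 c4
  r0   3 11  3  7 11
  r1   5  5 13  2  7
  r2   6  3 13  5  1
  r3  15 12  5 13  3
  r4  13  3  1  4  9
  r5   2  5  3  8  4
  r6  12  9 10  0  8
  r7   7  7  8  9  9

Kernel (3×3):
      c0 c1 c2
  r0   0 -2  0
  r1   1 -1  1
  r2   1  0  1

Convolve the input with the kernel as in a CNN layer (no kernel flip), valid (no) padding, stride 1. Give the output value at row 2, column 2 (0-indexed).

The receptive field on the input at this output position is [13 5 1 / 5 13 3 / 1 4 9]. Elementwise product with the kernel and sum: 5·-2 + 5·1 + 13·-1 + 3·1 + 1·1 + 9·1.

-5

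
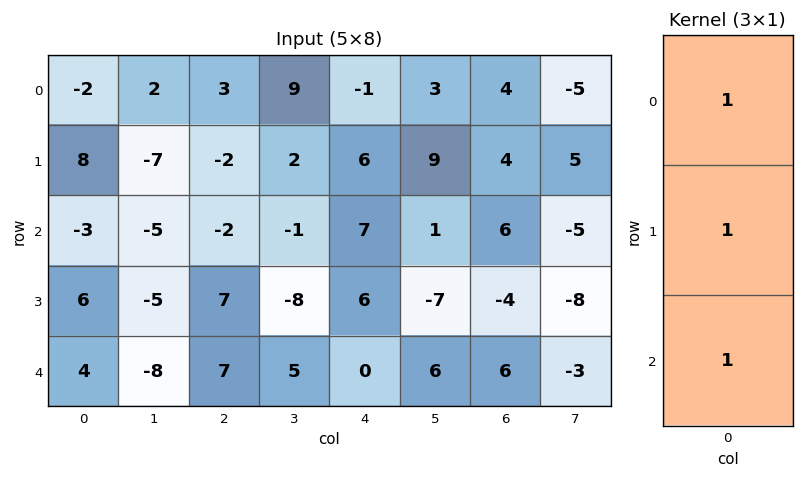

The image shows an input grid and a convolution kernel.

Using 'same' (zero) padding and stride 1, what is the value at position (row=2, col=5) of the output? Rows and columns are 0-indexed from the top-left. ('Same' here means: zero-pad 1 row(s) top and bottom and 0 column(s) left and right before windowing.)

The receptive field on the zero-padded input at this output position is [9 / 1 / -7]. Elementwise product with the kernel and sum: 9·1 + 1·1 + -7·1.

3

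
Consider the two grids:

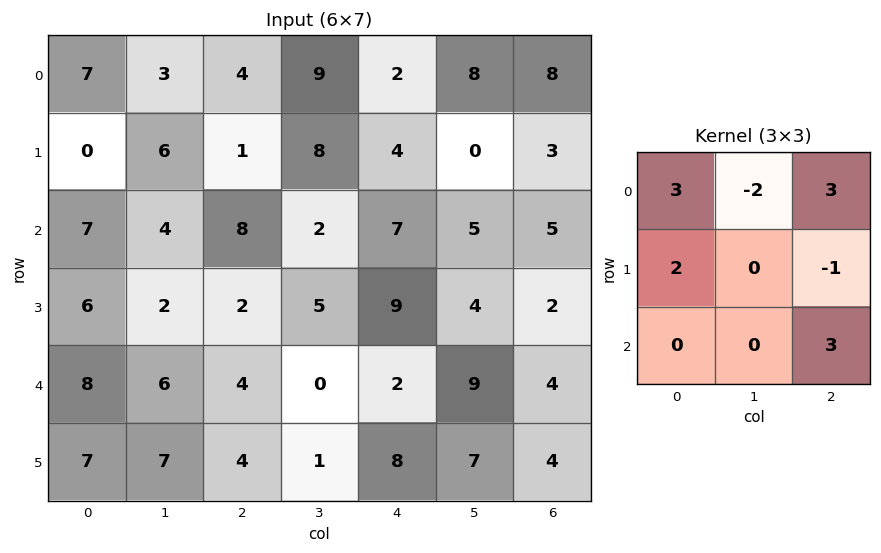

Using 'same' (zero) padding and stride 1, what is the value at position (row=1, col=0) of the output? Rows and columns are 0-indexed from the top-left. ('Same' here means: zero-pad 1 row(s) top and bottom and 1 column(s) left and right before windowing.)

The receptive field on the zero-padded input at this output position is [0 7 3 / 0 0 6 / 0 7 4]. Elementwise product with the kernel and sum: 0·3 + 7·-2 + 3·3 + 0·2 + 6·-1 + 4·3.

1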